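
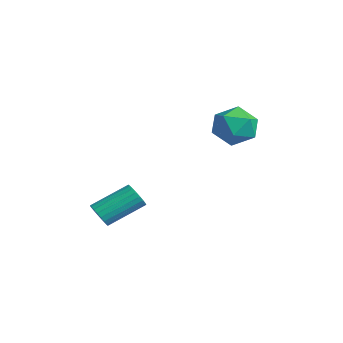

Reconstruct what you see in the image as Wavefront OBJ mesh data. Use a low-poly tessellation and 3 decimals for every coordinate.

v 2.064 4.34 3.505
v 2.891 3.507 3.967
v 1.089 2.833 2.533
v 1.916 2 2.995
v 1.092 2.564 3.766
v 1.694 3.496 4.366
v 2.286 2.844 2.134
v 2.888 3.776 2.734
v 3.028 2.582 3.119
v 2.29 2.409 4.128
v 1.69 3.931 2.372
v 0.952 3.758 3.381
v 0.485 -3.176 -2.079
v 1.14 -3.047 -2.399
v 1.289 -1.135 -1.321
v 0.635 -1.264 -1.001
v 0.945 -2.918 -2.599
v 1.094 -1.007 -1.521
v 0.67 -2.835 -2.71
v 0.819 -0.923 -1.631
v 0.363 -2.81 -2.711
v 0.512 -0.898 -1.632
v 0.077 -2.849 -2.603
v 0.227 -0.937 -1.524
v -0.138 -2.944 -2.404
v 0.012 -1.032 -1.326
v -0.245 -3.079 -2.15
v -0.096 -1.167 -1.071
v -0.226 -3.231 -1.883
v -0.077 -1.319 -0.804
v -0.084 -3.374 -1.65
v 0.065 -1.462 -0.571
v 0.156 -3.482 -1.491
v 0.306 -1.57 -0.413
v 0.454 -3.537 -1.434
v 0.603 -1.626 -0.356
v 0.756 -3.53 -1.489
v 0.906 -1.618 -0.41
v 1.012 -3.462 -1.645
v 1.162 -1.55 -0.567
v 1.177 -3.344 -1.877
v 1.326 -1.432 -0.799
v 1.222 -3.197 -2.144
v 1.372 -1.285 -1.065
f 1 12 6
f 1 6 2
f 1 2 8
f 1 8 11
f 1 11 12
f 2 6 10
f 6 12 5
f 12 11 3
f 11 8 7
f 8 2 9
f 4 10 5
f 4 5 3
f 4 3 7
f 4 7 9
f 4 9 10
f 5 10 6
f 3 5 12
f 7 3 11
f 9 7 8
f 10 9 2
f 14 13 17
f 14 17 15
f 15 17 18
f 15 18 16
f 17 13 19
f 17 19 18
f 18 19 20
f 18 20 16
f 19 13 21
f 19 21 20
f 20 21 22
f 20 22 16
f 21 13 23
f 21 23 22
f 22 23 24
f 22 24 16
f 23 13 25
f 23 25 24
f 24 25 26
f 24 26 16
f 25 13 27
f 25 27 26
f 26 27 28
f 26 28 16
f 27 13 29
f 27 29 28
f 28 29 30
f 28 30 16
f 29 13 31
f 29 31 30
f 30 31 32
f 30 32 16
f 31 13 33
f 31 33 32
f 32 33 34
f 32 34 16
f 33 13 35
f 33 35 34
f 34 35 36
f 34 36 16
f 35 13 37
f 35 37 36
f 36 37 38
f 36 38 16
f 37 13 39
f 37 39 38
f 38 39 40
f 38 40 16
f 39 13 41
f 39 41 40
f 40 41 42
f 40 42 16
f 41 13 43
f 41 43 42
f 42 43 44
f 42 44 16
f 43 13 14
f 43 14 44
f 44 14 15
f 44 15 16



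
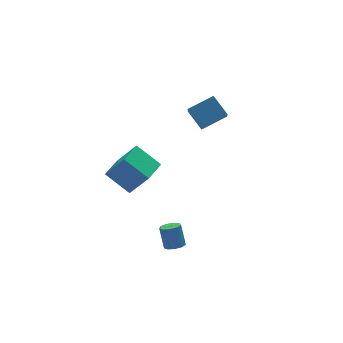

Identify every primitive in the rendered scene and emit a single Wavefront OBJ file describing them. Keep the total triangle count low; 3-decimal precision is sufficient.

v -3.575 -3.687 -4.481
v -3.046 -4.032 -4.329
v -2.976 -3.359 -3.046
v -3.505 -3.013 -3.199
v -2.928 -3.655 -4.533
v -2.858 -2.982 -3.25
v -3.112 -3.293 -4.713
v -3.043 -2.62 -3.431
v -3.514 -3.115 -4.785
v -3.444 -2.442 -3.502
v -3.943 -3.205 -4.714
v -3.874 -2.531 -3.432
v -4.201 -3.52 -4.535
v -4.131 -2.847 -3.253
v -4.165 -3.913 -4.33
v -4.096 -3.24 -3.048
v -3.853 -4.2 -4.196
v -3.784 -3.527 -2.914
v -3.411 -4.247 -4.196
v -3.342 -3.574 -2.913
v -0.516 -1.491 3.488
v 1.117 -1.675 4.147
v -0.743 -0.276 4.391
v 0.889 -0.46 5.049
v -0.009 -0.64 2.471
v 1.623 -0.824 3.129
v -0.237 0.575 3.373
v 1.396 0.391 4.032
v -5.561 1.083 -0.593
v -4.732 0.237 1.08
v -4.137 2.155 -0.756
v -3.308 1.309 0.917
v -4.672 -0.269 -1.717
v -3.843 -1.115 -0.044
v -3.248 0.803 -1.88
v -2.419 -0.043 -0.207
f 2 1 5
f 2 5 3
f 3 5 6
f 3 6 4
f 5 1 7
f 5 7 6
f 6 7 8
f 6 8 4
f 7 1 9
f 7 9 8
f 8 9 10
f 8 10 4
f 9 1 11
f 9 11 10
f 10 11 12
f 10 12 4
f 11 1 13
f 11 13 12
f 12 13 14
f 12 14 4
f 13 1 15
f 13 15 14
f 14 15 16
f 14 16 4
f 15 1 17
f 15 17 16
f 16 17 18
f 16 18 4
f 17 1 19
f 17 19 18
f 18 19 20
f 18 20 4
f 19 1 2
f 19 2 20
f 20 2 3
f 20 3 4
f 22 24 21
f 25 22 21
f 21 24 23
f 23 25 21
f 22 28 24
f 26 22 25
f 26 28 22
f 24 28 23
f 27 25 23
f 23 28 27
f 27 26 25
f 28 26 27
f 30 32 29
f 33 30 29
f 29 32 31
f 31 33 29
f 30 36 32
f 34 30 33
f 34 36 30
f 32 36 31
f 35 33 31
f 31 36 35
f 35 34 33
f 36 34 35



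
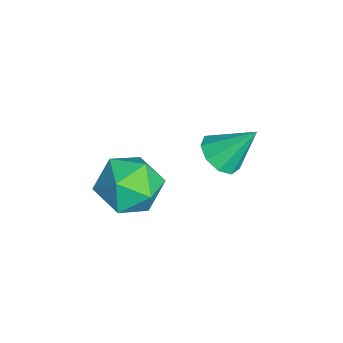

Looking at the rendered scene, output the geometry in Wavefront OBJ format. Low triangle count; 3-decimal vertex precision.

v 0.568 -0.602 -1.296
v 1.298 -0.72 -1.274
v 0.692 0.382 -0.144
v 1.194 -0.338 -1.589
v 0.797 -0.079 -1.767
v 0.293 -0.065 -1.725
v -0.083 -0.302 -1.482
v -0.154 -0.679 -1.152
v 0.112 -1.02 -0.89
v 0.592 -1.166 -0.817
v 1.06 -1.047 -0.969
v 2.466 -2.229 -0.337
v 3.054 -2.713 -1.046
v 2.146 -3.707 0.406
v 2.734 -4.191 -0.303
v 3.177 -3.566 0.401
v 3.375 -2.653 -0.058
v 1.825 -3.767 -0.582
v 2.023 -2.854 -1.041
v 2.658 -3.664 -1.198
v 3.494 -3.54 -0.59
v 1.706 -2.88 -0.05
v 2.542 -2.756 0.558
f 2 1 4
f 2 4 3
f 4 1 5
f 4 5 3
f 5 1 6
f 5 6 3
f 6 1 7
f 6 7 3
f 7 1 8
f 7 8 3
f 8 1 9
f 8 9 3
f 9 1 10
f 9 10 3
f 10 1 11
f 10 11 3
f 11 1 2
f 11 2 3
f 12 23 17
f 12 17 13
f 12 13 19
f 12 19 22
f 12 22 23
f 13 17 21
f 17 23 16
f 23 22 14
f 22 19 18
f 19 13 20
f 15 21 16
f 15 16 14
f 15 14 18
f 15 18 20
f 15 20 21
f 16 21 17
f 14 16 23
f 18 14 22
f 20 18 19
f 21 20 13



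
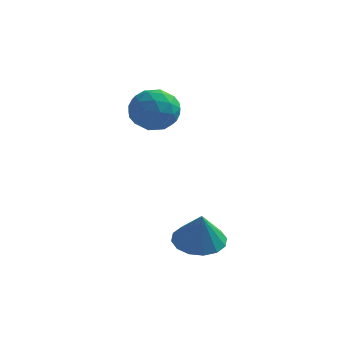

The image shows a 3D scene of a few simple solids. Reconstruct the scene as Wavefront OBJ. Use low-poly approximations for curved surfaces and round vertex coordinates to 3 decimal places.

v 0.04 -2.689 -1.647
v 0.923 -3.164 -1.99
v 0.34 -3.211 -0.153
v 1.08 -2.659 -1.846
v 0.959 -2.162 -1.648
v 0.591 -1.806 -1.449
v 0.075 -1.687 -1.304
v -0.45 -1.837 -1.251
v -0.844 -2.215 -1.303
v -1.001 -2.72 -1.448
v -0.88 -3.217 -1.646
v -0.512 -3.573 -1.844
v 0.004 -3.692 -1.989
v 0.529 -3.542 -2.043
v -3.557 2.021 4.175
v -2.528 1.941 3.7
v -4.152 0.639 3.12
v -3.123 0.559 2.645
v -3.272 0.261 3.731
v -2.905 1.115 4.383
v -3.775 1.465 2.437
v -3.408 2.319 3.089
v -2.663 1.597 2.626
v -2.353 0.853 3.426
v -4.327 1.727 3.394
v -4.017 0.983 4.194
v -2.991 2.102 4.03
v -3.689 0.478 2.79
v -3.777 0.303 3.428
v -3.173 0.255 3.149
v -3.212 1.617 4.431
v -2.607 1.57 4.152
v -3.045 0.582 4.171
v -4.073 1.01 2.668
v -3.468 0.963 2.389
v -3.507 2.325 3.671
v -2.903 2.277 3.392
v -3.635 1.998 2.649
v -2.465 1.853 3.12
v -2.815 1.041 2.5
v -3.198 1.573 2.378
v -2.982 2.075 2.761
v -2.283 1.416 3.59
v -2.632 0.603 2.97
v -2.72 0.428 3.608
v -2.504 0.93 3.991
v -2.362 1.214 2.959
v -4.048 1.977 3.85
v -4.397 1.164 3.23
v -4.176 1.65 2.829
v -3.96 2.152 3.212
v -3.865 1.539 4.32
v -4.215 0.727 3.7
v -3.698 0.505 4.059
v -3.482 1.007 4.442
v -4.318 1.366 3.861
f 2 1 4
f 2 4 3
f 4 1 5
f 4 5 3
f 5 1 6
f 5 6 3
f 6 1 7
f 6 7 3
f 7 1 8
f 7 8 3
f 8 1 9
f 8 9 3
f 9 1 10
f 9 10 3
f 10 1 11
f 10 11 3
f 11 1 12
f 11 12 3
f 12 1 13
f 12 13 3
f 13 1 14
f 13 14 3
f 14 1 2
f 14 2 3
f 15 52 31
f 52 26 55
f 31 55 20
f 52 55 31
f 15 31 27
f 31 20 32
f 27 32 16
f 31 32 27
f 15 27 36
f 27 16 37
f 36 37 22
f 27 37 36
f 15 36 48
f 36 22 51
f 48 51 25
f 36 51 48
f 15 48 52
f 48 25 56
f 52 56 26
f 48 56 52
f 16 32 43
f 32 20 46
f 43 46 24
f 32 46 43
f 20 55 33
f 55 26 54
f 33 54 19
f 55 54 33
f 26 56 53
f 56 25 49
f 53 49 17
f 56 49 53
f 25 51 50
f 51 22 38
f 50 38 21
f 51 38 50
f 22 37 42
f 37 16 39
f 42 39 23
f 37 39 42
f 18 44 30
f 44 24 45
f 30 45 19
f 44 45 30
f 18 30 28
f 30 19 29
f 28 29 17
f 30 29 28
f 18 28 35
f 28 17 34
f 35 34 21
f 28 34 35
f 18 35 40
f 35 21 41
f 40 41 23
f 35 41 40
f 18 40 44
f 40 23 47
f 44 47 24
f 40 47 44
f 19 45 33
f 45 24 46
f 33 46 20
f 45 46 33
f 17 29 53
f 29 19 54
f 53 54 26
f 29 54 53
f 21 34 50
f 34 17 49
f 50 49 25
f 34 49 50
f 23 41 42
f 41 21 38
f 42 38 22
f 41 38 42
f 24 47 43
f 47 23 39
f 43 39 16
f 47 39 43



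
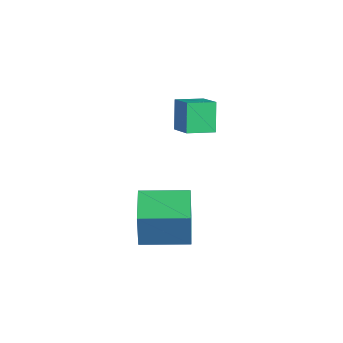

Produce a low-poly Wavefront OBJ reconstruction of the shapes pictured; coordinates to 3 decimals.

v -2.394 -0.742 -1.591
v -3.151 -0.314 -0.272
v -2.152 0.565 -1.876
v -2.909 0.993 -0.557
v -1.131 -0.813 -0.843
v -1.888 -0.385 0.476
v -0.889 0.494 -1.128
v -1.646 0.922 0.191
v 1.195 -4.296 -3.109
v 1.267 -4.375 -1.252
v 2.228 -2.388 -3.068
v 2.299 -2.467 -1.211
v 2.821 -5.173 -3.209
v 2.892 -5.252 -1.352
v 3.853 -3.265 -3.168
v 3.925 -3.344 -1.311
f 2 4 1
f 5 2 1
f 1 4 3
f 3 5 1
f 2 8 4
f 6 2 5
f 6 8 2
f 4 8 3
f 7 5 3
f 3 8 7
f 7 6 5
f 8 6 7
f 10 12 9
f 13 10 9
f 9 12 11
f 11 13 9
f 10 16 12
f 14 10 13
f 14 16 10
f 12 16 11
f 15 13 11
f 11 16 15
f 15 14 13
f 16 14 15



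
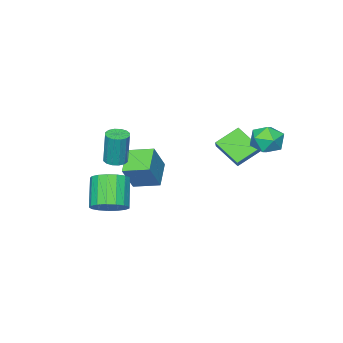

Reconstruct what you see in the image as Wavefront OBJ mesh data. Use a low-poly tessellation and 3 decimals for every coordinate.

v 0.831 -2.712 -0.913
v 1.481 -2.708 -0.933
v 1.539 -2.484 1.054
v 0.889 -2.488 1.073
v 1.39 -2.386 -0.966
v 1.449 -2.162 1.02
v 1.15 -2.151 -0.986
v 1.209 -1.927 1.001
v 0.825 -2.066 -0.986
v 0.883 -1.842 1.001
v 0.501 -2.155 -0.966
v 0.559 -1.931 1.02
v 0.265 -2.392 -0.933
v 0.323 -2.168 1.054
v 0.181 -2.716 -0.894
v 0.239 -2.492 1.093
v 0.271 -3.038 -0.86
v 0.33 -2.814 1.126
v 0.511 -3.273 -0.841
v 0.57 -3.049 1.146
v 0.837 -3.358 -0.841
v 0.895 -3.134 1.146
v 1.161 -3.269 -0.86
v 1.219 -3.045 1.126
v 1.397 -3.032 -0.894
v 1.455 -2.808 1.093
v 0.102 -2.196 -2.986
v -1.096 -3.05 -2.218
v -0.61 -0.914 -2.672
v -1.808 -1.767 -1.904
v 1.008 -2.073 -1.436
v -0.19 -2.926 -0.668
v 0.296 -0.79 -1.122
v -0.902 -1.644 -0.354
v -4.436 2.548 -0.339
v -4.326 1.121 0.65
v -3.838 3.049 0.318
v -3.728 1.622 1.307
v -3.192 2.098 -1.127
v -3.082 0.671 -0.138
v -2.594 2.599 -0.47
v -2.484 1.172 0.519
v -3.679 4.565 0.805
v -3.114 4.55 1.629
v -3.906 2.97 0.931
v -3.341 2.955 1.755
v -4.237 3.396 1.771
v -4.097 4.382 1.694
v -2.923 3.138 0.866
v -2.783 4.124 0.789
v -2.647 3.668 1.667
v -3.459 3.827 2.226
v -3.561 3.693 0.334
v -4.373 3.852 0.893
v 3.154 -0.791 -2.736
v 4.033 -1.198 -2.416
v 3.104 -2.077 -0.984
v 2.226 -1.669 -1.304
v 4.006 -0.775 -2.175
v 3.077 -1.653 -0.742
v 3.783 -0.355 -2.061
v 2.854 -1.234 -0.629
v 3.417 -0.035 -2.103
v 2.488 -0.914 -0.67
v 2.99 0.111 -2.289
v 2.061 -0.767 -0.857
v 2.601 0.052 -2.578
v 1.672 -0.827 -1.146
v 2.339 -0.201 -2.903
v 1.41 -1.08 -1.471
v 2.263 -0.589 -3.19
v 1.335 -1.468 -1.758
v 2.392 -1.023 -3.373
v 1.463 -1.902 -1.941
v 2.696 -1.404 -3.41
v 1.767 -2.283 -1.977
v 3.104 -1.644 -3.292
v 2.175 -2.523 -1.86
v 3.524 -1.689 -3.048
v 2.595 -2.568 -1.615
v 3.859 -1.528 -2.731
v 2.931 -2.407 -1.299
f 2 1 5
f 2 5 3
f 3 5 6
f 3 6 4
f 5 1 7
f 5 7 6
f 6 7 8
f 6 8 4
f 7 1 9
f 7 9 8
f 8 9 10
f 8 10 4
f 9 1 11
f 9 11 10
f 10 11 12
f 10 12 4
f 11 1 13
f 11 13 12
f 12 13 14
f 12 14 4
f 13 1 15
f 13 15 14
f 14 15 16
f 14 16 4
f 15 1 17
f 15 17 16
f 16 17 18
f 16 18 4
f 17 1 19
f 17 19 18
f 18 19 20
f 18 20 4
f 19 1 21
f 19 21 20
f 20 21 22
f 20 22 4
f 21 1 23
f 21 23 22
f 22 23 24
f 22 24 4
f 23 1 25
f 23 25 24
f 24 25 26
f 24 26 4
f 25 1 2
f 25 2 26
f 26 2 3
f 26 3 4
f 28 30 27
f 31 28 27
f 27 30 29
f 29 31 27
f 28 34 30
f 32 28 31
f 32 34 28
f 30 34 29
f 33 31 29
f 29 34 33
f 33 32 31
f 34 32 33
f 36 38 35
f 39 36 35
f 35 38 37
f 37 39 35
f 36 42 38
f 40 36 39
f 40 42 36
f 38 42 37
f 41 39 37
f 37 42 41
f 41 40 39
f 42 40 41
f 43 54 48
f 43 48 44
f 43 44 50
f 43 50 53
f 43 53 54
f 44 48 52
f 48 54 47
f 54 53 45
f 53 50 49
f 50 44 51
f 46 52 47
f 46 47 45
f 46 45 49
f 46 49 51
f 46 51 52
f 47 52 48
f 45 47 54
f 49 45 53
f 51 49 50
f 52 51 44
f 56 55 59
f 56 59 57
f 57 59 60
f 57 60 58
f 59 55 61
f 59 61 60
f 60 61 62
f 60 62 58
f 61 55 63
f 61 63 62
f 62 63 64
f 62 64 58
f 63 55 65
f 63 65 64
f 64 65 66
f 64 66 58
f 65 55 67
f 65 67 66
f 66 67 68
f 66 68 58
f 67 55 69
f 67 69 68
f 68 69 70
f 68 70 58
f 69 55 71
f 69 71 70
f 70 71 72
f 70 72 58
f 71 55 73
f 71 73 72
f 72 73 74
f 72 74 58
f 73 55 75
f 73 75 74
f 74 75 76
f 74 76 58
f 75 55 77
f 75 77 76
f 76 77 78
f 76 78 58
f 77 55 79
f 77 79 78
f 78 79 80
f 78 80 58
f 79 55 81
f 79 81 80
f 80 81 82
f 80 82 58
f 81 55 56
f 81 56 82
f 82 56 57
f 82 57 58



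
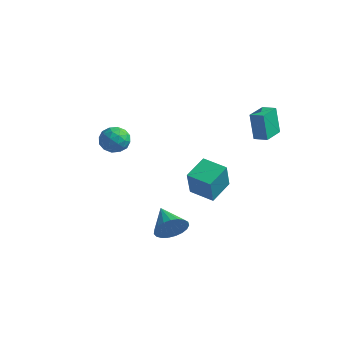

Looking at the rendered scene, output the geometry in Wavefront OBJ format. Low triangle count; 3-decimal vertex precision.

v 3.28 2.712 2.787
v 2.95 2.721 4.597
v 3 4.215 2.728
v 2.67 4.224 4.539
v 4.13 2.876 2.941
v 3.8 2.885 4.752
v 3.85 4.379 2.883
v 3.52 4.388 4.693
v 3.098 -4.115 -1.504
v 3.663 -3.709 -0.759
v 1.622 -3.325 -0.816
v 3.684 -3.409 -1.058
v 3.603 -3.231 -1.435
v 3.435 -3.206 -1.823
v 3.209 -3.338 -2.157
v 2.963 -3.605 -2.377
v 2.741 -3.959 -2.447
v 2.581 -4.341 -2.354
v 2.51 -4.683 -2.114
v 2.541 -4.927 -1.768
v 2.668 -5.031 -1.377
v 2.869 -4.976 -1.008
v 3.11 -4.772 -0.725
v 3.349 -4.455 -0.576
v 3.545 -4.079 -0.588
v -1.344 2.628 -3.277
v -0.922 1.847 -1.385
v -1.451 4.234 -2.59
v -1.029 3.453 -0.698
v 0.249 2.847 -3.542
v 0.671 2.066 -1.65
v 0.142 4.453 -2.855
v 0.564 3.672 -0.963
v -3.922 -1.916 2.148
v -3.197 -1.616 1.565
v -2.863 -2.364 3.235
v -2.138 -2.064 2.652
v -2.736 -1.41 3.064
v -3.39 -1.133 2.393
v -2.67 -2.847 2.407
v -3.324 -2.57 1.736
v -2.423 -2.192 1.725
v -2.464 -1.303 2.131
v -3.596 -2.677 2.669
v -3.637 -1.788 3.075
v -3.652 -1.727 1.761
v -2.408 -2.253 3.039
v -2.759 -1.869 3.281
v -2.333 -1.692 2.939
v -3.766 -1.443 2.248
v -3.34 -1.266 1.905
v -3.069 -1.145 2.786
v -2.72 -2.714 2.895
v -2.294 -2.537 2.552
v -3.727 -2.288 1.861
v -3.301 -2.111 1.519
v -2.991 -2.835 2.014
v -2.771 -1.889 1.513
v -2.149 -2.152 2.151
v -2.461 -2.612 2.008
v -2.846 -2.45 1.613
v -2.795 -1.366 1.751
v -2.173 -1.63 2.39
v -2.524 -1.245 2.633
v -2.909 -1.082 2.238
v -2.34 -1.705 1.845
v -3.887 -2.35 2.41
v -3.265 -2.614 3.049
v -3.151 -2.898 2.562
v -3.536 -2.735 2.167
v -3.911 -1.828 2.649
v -3.289 -2.091 3.287
v -3.214 -1.53 3.187
v -3.599 -1.368 2.792
v -3.72 -2.275 2.955
f 2 4 1
f 5 2 1
f 1 4 3
f 3 5 1
f 2 8 4
f 6 2 5
f 6 8 2
f 4 8 3
f 7 5 3
f 3 8 7
f 7 6 5
f 8 6 7
f 10 9 12
f 10 12 11
f 12 9 13
f 12 13 11
f 13 9 14
f 13 14 11
f 14 9 15
f 14 15 11
f 15 9 16
f 15 16 11
f 16 9 17
f 16 17 11
f 17 9 18
f 17 18 11
f 18 9 19
f 18 19 11
f 19 9 20
f 19 20 11
f 20 9 21
f 20 21 11
f 21 9 22
f 21 22 11
f 22 9 23
f 22 23 11
f 23 9 24
f 23 24 11
f 24 9 25
f 24 25 11
f 25 9 10
f 25 10 11
f 27 29 26
f 30 27 26
f 26 29 28
f 28 30 26
f 27 33 29
f 31 27 30
f 31 33 27
f 29 33 28
f 32 30 28
f 28 33 32
f 32 31 30
f 33 31 32
f 34 71 50
f 71 45 74
f 50 74 39
f 71 74 50
f 34 50 46
f 50 39 51
f 46 51 35
f 50 51 46
f 34 46 55
f 46 35 56
f 55 56 41
f 46 56 55
f 34 55 67
f 55 41 70
f 67 70 44
f 55 70 67
f 34 67 71
f 67 44 75
f 71 75 45
f 67 75 71
f 35 51 62
f 51 39 65
f 62 65 43
f 51 65 62
f 39 74 52
f 74 45 73
f 52 73 38
f 74 73 52
f 45 75 72
f 75 44 68
f 72 68 36
f 75 68 72
f 44 70 69
f 70 41 57
f 69 57 40
f 70 57 69
f 41 56 61
f 56 35 58
f 61 58 42
f 56 58 61
f 37 63 49
f 63 43 64
f 49 64 38
f 63 64 49
f 37 49 47
f 49 38 48
f 47 48 36
f 49 48 47
f 37 47 54
f 47 36 53
f 54 53 40
f 47 53 54
f 37 54 59
f 54 40 60
f 59 60 42
f 54 60 59
f 37 59 63
f 59 42 66
f 63 66 43
f 59 66 63
f 38 64 52
f 64 43 65
f 52 65 39
f 64 65 52
f 36 48 72
f 48 38 73
f 72 73 45
f 48 73 72
f 40 53 69
f 53 36 68
f 69 68 44
f 53 68 69
f 42 60 61
f 60 40 57
f 61 57 41
f 60 57 61
f 43 66 62
f 66 42 58
f 62 58 35
f 66 58 62



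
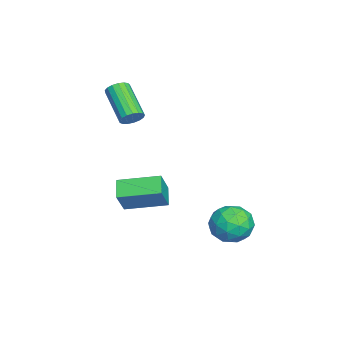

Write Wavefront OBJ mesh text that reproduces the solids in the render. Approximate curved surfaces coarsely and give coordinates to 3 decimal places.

v -0.829 -0.806 3.295
v -0.499 -0.718 3.752
v -1.842 -1.545 4.881
v -2.171 -1.634 4.425
v -0.651 -0.492 3.736
v -1.994 -1.319 4.866
v -0.844 -0.338 3.62
v -2.187 -1.165 4.749
v -1.034 -0.291 3.429
v -2.376 -1.119 4.558
v -1.176 -0.363 3.207
v -2.519 -1.19 4.337
v -1.239 -0.536 3.006
v -2.581 -1.363 4.136
v -1.208 -0.771 2.871
v -2.55 -1.598 4
v -1.09 -1.014 2.833
v -2.432 -1.841 3.963
v -0.912 -1.21 2.901
v -2.255 -2.037 4.031
v -0.715 -1.313 3.059
v -2.058 -2.14 4.189
v -0.544 -1.3 3.272
v -1.887 -2.127 4.401
v -0.439 -1.174 3.489
v -1.781 -2.001 4.619
v -0.422 -0.964 3.663
v -1.765 -1.791 4.792
v 1.397 3.826 -1.686
v 2.289 4.272 -1.898
v 2.051 3.168 -0.322
v 2.943 3.614 -0.534
v 2.142 4.181 -0.257
v 1.738 4.588 -1.1
v 2.602 2.852 -1.12
v 2.198 3.259 -1.963
v 3.034 3.67 -1.549
v 2.75 4.492 -1.015
v 1.59 2.948 -1.205
v 1.306 3.77 -0.671
v 1.785 4.107 -1.912
v 2.555 3.333 -0.308
v 2.084 3.666 -0.145
v 2.608 3.929 -0.27
v 1.461 4.293 -1.443
v 1.986 4.555 -1.568
v 1.9 4.502 -0.603
v 2.354 2.885 -0.652
v 2.879 3.147 -0.777
v 1.732 3.511 -1.95
v 2.256 3.774 -2.075
v 2.44 2.938 -1.617
v 2.747 4.016 -1.831
v 3.132 3.628 -1.029
v 2.932 3.18 -1.373
v 2.694 3.42 -1.869
v 2.58 4.499 -1.518
v 2.965 4.111 -0.716
v 2.494 4.445 -0.553
v 2.257 4.684 -1.049
v 3.018 4.145 -1.312
v 1.375 3.329 -1.504
v 1.76 2.941 -0.702
v 2.083 2.756 -1.171
v 1.846 2.995 -1.667
v 1.208 3.812 -1.191
v 1.593 3.424 -0.389
v 1.646 4.02 -0.351
v 1.408 4.26 -0.847
v 1.322 3.295 -0.908
v 2.762 -0.628 0.816
v 3.497 -0.821 1.908
v 2.718 1.178 1.165
v 3.453 0.985 2.257
v 3.587 -0.505 0.283
v 4.322 -0.698 1.375
v 3.543 1.301 0.632
v 4.278 1.108 1.724
f 2 1 5
f 2 5 3
f 3 5 6
f 3 6 4
f 5 1 7
f 5 7 6
f 6 7 8
f 6 8 4
f 7 1 9
f 7 9 8
f 8 9 10
f 8 10 4
f 9 1 11
f 9 11 10
f 10 11 12
f 10 12 4
f 11 1 13
f 11 13 12
f 12 13 14
f 12 14 4
f 13 1 15
f 13 15 14
f 14 15 16
f 14 16 4
f 15 1 17
f 15 17 16
f 16 17 18
f 16 18 4
f 17 1 19
f 17 19 18
f 18 19 20
f 18 20 4
f 19 1 21
f 19 21 20
f 20 21 22
f 20 22 4
f 21 1 23
f 21 23 22
f 22 23 24
f 22 24 4
f 23 1 25
f 23 25 24
f 24 25 26
f 24 26 4
f 25 1 27
f 25 27 26
f 26 27 28
f 26 28 4
f 27 1 2
f 27 2 28
f 28 2 3
f 28 3 4
f 29 66 45
f 66 40 69
f 45 69 34
f 66 69 45
f 29 45 41
f 45 34 46
f 41 46 30
f 45 46 41
f 29 41 50
f 41 30 51
f 50 51 36
f 41 51 50
f 29 50 62
f 50 36 65
f 62 65 39
f 50 65 62
f 29 62 66
f 62 39 70
f 66 70 40
f 62 70 66
f 30 46 57
f 46 34 60
f 57 60 38
f 46 60 57
f 34 69 47
f 69 40 68
f 47 68 33
f 69 68 47
f 40 70 67
f 70 39 63
f 67 63 31
f 70 63 67
f 39 65 64
f 65 36 52
f 64 52 35
f 65 52 64
f 36 51 56
f 51 30 53
f 56 53 37
f 51 53 56
f 32 58 44
f 58 38 59
f 44 59 33
f 58 59 44
f 32 44 42
f 44 33 43
f 42 43 31
f 44 43 42
f 32 42 49
f 42 31 48
f 49 48 35
f 42 48 49
f 32 49 54
f 49 35 55
f 54 55 37
f 49 55 54
f 32 54 58
f 54 37 61
f 58 61 38
f 54 61 58
f 33 59 47
f 59 38 60
f 47 60 34
f 59 60 47
f 31 43 67
f 43 33 68
f 67 68 40
f 43 68 67
f 35 48 64
f 48 31 63
f 64 63 39
f 48 63 64
f 37 55 56
f 55 35 52
f 56 52 36
f 55 52 56
f 38 61 57
f 61 37 53
f 57 53 30
f 61 53 57
f 72 74 71
f 75 72 71
f 71 74 73
f 73 75 71
f 72 78 74
f 76 72 75
f 76 78 72
f 74 78 73
f 77 75 73
f 73 78 77
f 77 76 75
f 78 76 77



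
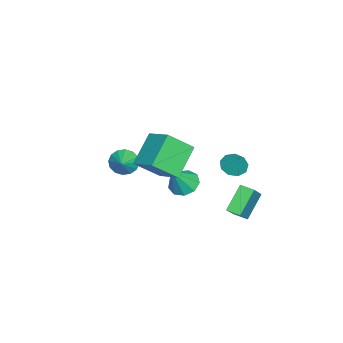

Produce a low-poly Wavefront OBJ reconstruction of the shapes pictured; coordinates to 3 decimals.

v -2.739 3.808 -3.38
v -1.338 3.719 -2.012
v -2.569 4.59 -3.504
v -1.168 4.501 -2.136
v -1.572 3.359 -4.604
v -0.171 3.27 -3.236
v -1.402 4.141 -4.728
v -0.001 4.052 -3.36
v -0.492 -0.346 -1.474
v 0.165 -1.574 -0.287
v -2.094 0.063 -0.163
v -1.437 -1.166 1.023
v 0.457 0.906 -0.703
v 1.114 -0.323 0.483
v -1.145 1.314 0.607
v -0.488 0.086 1.794
v -0.125 3.651 0.406
v 0.547 3.512 0.102
v 0.405 4.049 1.394
v 0.398 3.99 -0.011
v 0.005 4.309 0.071
v -0.449 4.32 0.31
v -0.751 4.018 0.593
v -0.76 3.544 0.789
v -0.472 3.12 0.806
v -0.021 2.944 0.635
v 0.382 3.099 0.357
v -2.31 0.458 -3.217
v -1.538 0.694 -3.616
v -1.43 0.042 -1.763
v -1.784 1.18 -3.328
v -2.275 1.328 -2.989
v -2.783 1.069 -2.756
v -3.069 0.524 -2.739
v -3 -0.051 -2.946
v -2.608 -0.389 -3.28
v -2.076 -0.33 -3.584
v -1.653 0.098 -3.717
v -3.888 -3.308 -3.372
v -3.453 -3.26 -4.1
v -2.832 -3.132 -2.728
v -3.575 -2.846 -4.013
v -3.781 -2.556 -3.754
v -4.016 -2.468 -3.393
v -4.216 -2.604 -3.026
v -4.329 -2.929 -2.752
v -4.324 -3.356 -2.644
v -4.202 -3.77 -2.731
v -3.996 -4.06 -2.99
v -3.761 -4.148 -3.351
v -3.56 -4.011 -3.718
v -3.448 -3.686 -3.992
f 2 4 1
f 5 2 1
f 1 4 3
f 3 5 1
f 2 8 4
f 6 2 5
f 6 8 2
f 4 8 3
f 7 5 3
f 3 8 7
f 7 6 5
f 8 6 7
f 10 12 9
f 13 10 9
f 9 12 11
f 11 13 9
f 10 16 12
f 14 10 13
f 14 16 10
f 12 16 11
f 15 13 11
f 11 16 15
f 15 14 13
f 16 14 15
f 18 17 20
f 18 20 19
f 20 17 21
f 20 21 19
f 21 17 22
f 21 22 19
f 22 17 23
f 22 23 19
f 23 17 24
f 23 24 19
f 24 17 25
f 24 25 19
f 25 17 26
f 25 26 19
f 26 17 27
f 26 27 19
f 27 17 18
f 27 18 19
f 29 28 31
f 29 31 30
f 31 28 32
f 31 32 30
f 32 28 33
f 32 33 30
f 33 28 34
f 33 34 30
f 34 28 35
f 34 35 30
f 35 28 36
f 35 36 30
f 36 28 37
f 36 37 30
f 37 28 38
f 37 38 30
f 38 28 29
f 38 29 30
f 40 39 42
f 40 42 41
f 42 39 43
f 42 43 41
f 43 39 44
f 43 44 41
f 44 39 45
f 44 45 41
f 45 39 46
f 45 46 41
f 46 39 47
f 46 47 41
f 47 39 48
f 47 48 41
f 48 39 49
f 48 49 41
f 49 39 50
f 49 50 41
f 50 39 51
f 50 51 41
f 51 39 52
f 51 52 41
f 52 39 40
f 52 40 41



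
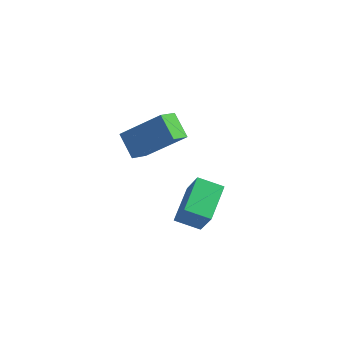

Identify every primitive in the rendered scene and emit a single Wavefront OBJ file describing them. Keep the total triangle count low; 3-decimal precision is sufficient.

v -0.68 -0.972 -2.291
v -1.617 -1.361 -1.892
v -1.018 0.514 -1.634
v -1.954 0.125 -1.235
v 0.014 -1.365 -1.045
v -0.922 -1.754 -0.646
v -0.323 0.121 -0.388
v -1.26 -0.268 0.011
v -2.84 -2.265 1.838
v -3.655 -1.84 2.563
v -2.767 -1.44 1.438
v -3.582 -1.016 2.162
v -1.378 -1.744 3.178
v -2.193 -1.32 3.902
v -1.305 -0.92 2.777
v -2.12 -0.495 3.502
f 2 4 1
f 5 2 1
f 1 4 3
f 3 5 1
f 2 8 4
f 6 2 5
f 6 8 2
f 4 8 3
f 7 5 3
f 3 8 7
f 7 6 5
f 8 6 7
f 10 12 9
f 13 10 9
f 9 12 11
f 11 13 9
f 10 16 12
f 14 10 13
f 14 16 10
f 12 16 11
f 15 13 11
f 11 16 15
f 15 14 13
f 16 14 15



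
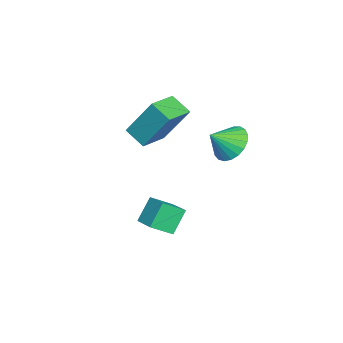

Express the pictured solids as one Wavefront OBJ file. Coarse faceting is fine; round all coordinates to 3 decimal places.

v -1.071 1.284 0.067
v -0.643 0.973 -0.636
v -0.389 0.716 0.733
v -0.458 1.281 -0.564
v -0.379 1.589 -0.383
v -0.42 1.844 -0.124
v -0.573 2.002 0.168
v -0.813 2.036 0.443
v -1.097 1.94 0.652
v -1.377 1.731 0.761
v -1.604 1.444 0.749
v -1.739 1.129 0.619
v -1.758 0.842 0.394
v -1.659 0.63 0.113
v -1.458 0.532 -0.177
v -1.19 0.563 -0.425
v -0.902 0.72 -0.587
v 0.701 -0.792 -3.983
v 1.197 -1.498 -3.497
v 0.071 -0.558 -3.001
v 0.568 -1.263 -2.515
v 1.632 0.123 -3.605
v 2.129 -0.582 -3.119
v 1.003 0.358 -2.623
v 1.499 -0.348 -2.137
v -3.941 -2.653 -1.779
v -4.189 -3.505 -1.181
v -3.759 -1.457 -0.002
v -4.008 -2.309 0.597
v -2.652 -2.971 -1.697
v -2.901 -3.823 -1.098
v -2.471 -1.775 0.081
v -2.719 -2.627 0.679
f 2 1 4
f 2 4 3
f 4 1 5
f 4 5 3
f 5 1 6
f 5 6 3
f 6 1 7
f 6 7 3
f 7 1 8
f 7 8 3
f 8 1 9
f 8 9 3
f 9 1 10
f 9 10 3
f 10 1 11
f 10 11 3
f 11 1 12
f 11 12 3
f 12 1 13
f 12 13 3
f 13 1 14
f 13 14 3
f 14 1 15
f 14 15 3
f 15 1 16
f 15 16 3
f 16 1 17
f 16 17 3
f 17 1 2
f 17 2 3
f 19 21 18
f 22 19 18
f 18 21 20
f 20 22 18
f 19 25 21
f 23 19 22
f 23 25 19
f 21 25 20
f 24 22 20
f 20 25 24
f 24 23 22
f 25 23 24
f 27 29 26
f 30 27 26
f 26 29 28
f 28 30 26
f 27 33 29
f 31 27 30
f 31 33 27
f 29 33 28
f 32 30 28
f 28 33 32
f 32 31 30
f 33 31 32



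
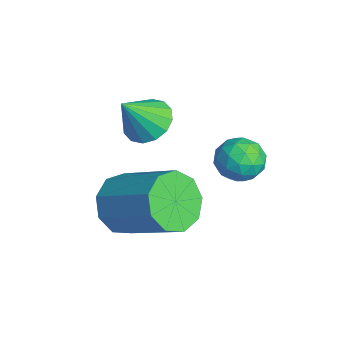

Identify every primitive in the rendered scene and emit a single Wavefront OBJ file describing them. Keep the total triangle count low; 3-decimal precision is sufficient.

v -2.003 -4.143 -3.547
v -1.237 -4.635 -4.03
v 0.228 -3.488 -2.875
v -0.537 -2.997 -2.393
v -1.412 -4.053 -4.387
v 0.053 -2.906 -3.232
v -1.863 -3.513 -4.35
v -0.398 -2.366 -3.195
v -2.38 -3.268 -3.938
v -0.915 -2.121 -2.783
v -2.72 -3.433 -3.343
v -1.254 -2.286 -2.188
v -2.724 -3.93 -2.844
v -1.259 -2.783 -1.689
v -2.391 -4.527 -2.674
v -0.926 -3.38 -1.519
v -1.876 -4.945 -2.913
v -0.411 -3.798 -1.758
v -1.42 -4.987 -3.448
v 0.045 -3.84 -2.293
v -3.128 -3.123 -0.993
v -2.471 -3.431 -1.377
v -2.812 -3.957 0.213
v -2.329 -3.085 -1.176
v -2.401 -2.75 -0.925
v -2.667 -2.515 -0.693
v -3.057 -2.443 -0.542
v -3.466 -2.553 -0.511
v -3.784 -2.816 -0.61
v -3.926 -3.161 -0.811
v -3.854 -3.497 -1.061
v -3.588 -3.732 -1.293
v -3.198 -3.804 -1.445
v -2.789 -3.694 -1.476
v -1.351 -0.293 -1.352
v -0.582 -0.468 -1.38
v -1.638 -1.512 -1.6
v -0.869 -1.687 -1.628
v -1.204 -1.493 -0.941
v -1.027 -0.74 -0.788
v -1.193 -1.24 -2.192
v -1.016 -0.487 -2.039
v -0.485 -1.054 -1.899
v -0.492 -1.21 -1.126
v -1.728 -0.77 -1.854
v -1.735 -0.926 -1.081
v -0.941 -0.274 -1.344
v -1.279 -1.706 -1.636
v -1.475 -1.592 -1.232
v -1.024 -1.695 -1.249
v -1.203 -0.433 -0.996
v -0.751 -0.536 -1.013
v -1.117 -1.138 -0.755
v -1.469 -1.444 -1.967
v -1.017 -1.547 -1.984
v -1.196 -0.285 -1.731
v -0.745 -0.388 -1.748
v -1.103 -0.842 -2.225
v -0.432 -0.721 -1.666
v -0.601 -1.437 -1.812
v -0.791 -1.175 -2.143
v -0.687 -0.732 -2.053
v -0.437 -0.812 -1.212
v -0.605 -1.529 -1.358
v -0.802 -1.415 -0.954
v -0.698 -0.972 -0.864
v -0.379 -1.156 -1.517
v -1.615 -0.451 -1.622
v -1.783 -1.168 -1.768
v -1.522 -1.008 -2.116
v -1.418 -0.565 -2.026
v -1.619 -0.543 -1.168
v -1.788 -1.259 -1.314
v -1.533 -1.248 -0.927
v -1.429 -0.805 -0.837
v -1.841 -0.824 -1.463
f 2 1 5
f 2 5 3
f 3 5 6
f 3 6 4
f 5 1 7
f 5 7 6
f 6 7 8
f 6 8 4
f 7 1 9
f 7 9 8
f 8 9 10
f 8 10 4
f 9 1 11
f 9 11 10
f 10 11 12
f 10 12 4
f 11 1 13
f 11 13 12
f 12 13 14
f 12 14 4
f 13 1 15
f 13 15 14
f 14 15 16
f 14 16 4
f 15 1 17
f 15 17 16
f 16 17 18
f 16 18 4
f 17 1 19
f 17 19 18
f 18 19 20
f 18 20 4
f 19 1 2
f 19 2 20
f 20 2 3
f 20 3 4
f 22 21 24
f 22 24 23
f 24 21 25
f 24 25 23
f 25 21 26
f 25 26 23
f 26 21 27
f 26 27 23
f 27 21 28
f 27 28 23
f 28 21 29
f 28 29 23
f 29 21 30
f 29 30 23
f 30 21 31
f 30 31 23
f 31 21 32
f 31 32 23
f 32 21 33
f 32 33 23
f 33 21 34
f 33 34 23
f 34 21 22
f 34 22 23
f 35 72 51
f 72 46 75
f 51 75 40
f 72 75 51
f 35 51 47
f 51 40 52
f 47 52 36
f 51 52 47
f 35 47 56
f 47 36 57
f 56 57 42
f 47 57 56
f 35 56 68
f 56 42 71
f 68 71 45
f 56 71 68
f 35 68 72
f 68 45 76
f 72 76 46
f 68 76 72
f 36 52 63
f 52 40 66
f 63 66 44
f 52 66 63
f 40 75 53
f 75 46 74
f 53 74 39
f 75 74 53
f 46 76 73
f 76 45 69
f 73 69 37
f 76 69 73
f 45 71 70
f 71 42 58
f 70 58 41
f 71 58 70
f 42 57 62
f 57 36 59
f 62 59 43
f 57 59 62
f 38 64 50
f 64 44 65
f 50 65 39
f 64 65 50
f 38 50 48
f 50 39 49
f 48 49 37
f 50 49 48
f 38 48 55
f 48 37 54
f 55 54 41
f 48 54 55
f 38 55 60
f 55 41 61
f 60 61 43
f 55 61 60
f 38 60 64
f 60 43 67
f 64 67 44
f 60 67 64
f 39 65 53
f 65 44 66
f 53 66 40
f 65 66 53
f 37 49 73
f 49 39 74
f 73 74 46
f 49 74 73
f 41 54 70
f 54 37 69
f 70 69 45
f 54 69 70
f 43 61 62
f 61 41 58
f 62 58 42
f 61 58 62
f 44 67 63
f 67 43 59
f 63 59 36
f 67 59 63



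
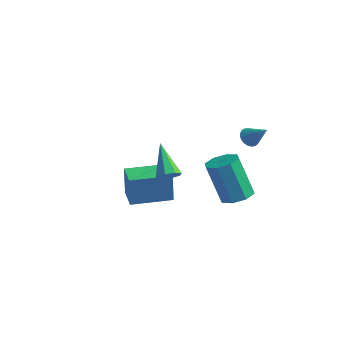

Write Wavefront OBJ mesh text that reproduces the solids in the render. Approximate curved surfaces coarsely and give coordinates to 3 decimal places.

v 3.067 1.532 -0.136
v 3.419 1.483 -0.516
v 3.973 1.568 0.696
v 3.4 1.685 -0.505
v 3.332 1.863 -0.438
v 3.222 1.991 -0.324
v 3.09 2.05 -0.182
v 2.953 2.029 -0.033
v 2.835 1.933 0.1
v 2.751 1.776 0.198
v 2.716 1.581 0.244
v 2.734 1.38 0.233
v 2.803 1.201 0.166
v 2.912 1.073 0.052
v 3.045 1.015 -0.09
v 3.181 1.035 -0.239
v 3.3 1.132 -0.372
v 3.383 1.289 -0.469
v 2.383 1.628 -4.336
v 3.082 1.96 -4.037
v 2.277 1.824 -2.005
v 1.577 1.492 -2.304
v 2.647 2.399 -4.18
v 1.841 2.264 -2.148
v 2.056 2.387 -4.415
v 1.251 2.251 -2.383
v 1.657 1.93 -4.603
v 0.852 1.794 -2.571
v 1.683 1.296 -4.635
v 0.878 1.16 -2.603
v 2.119 0.856 -4.492
v 1.313 0.721 -2.46
v 2.709 0.869 -4.257
v 1.904 0.733 -2.225
v 3.108 1.326 -4.069
v 2.303 1.19 -2.037
v -0.544 -2.269 -4.135
v -0.589 -2.271 -2.576
v -1.495 -1.522 -4.162
v -1.54 -1.524 -2.602
v 0.66 -0.736 -4.098
v 0.615 -0.738 -2.538
v -0.291 0.011 -4.124
v -0.336 0.009 -2.565
v 3.436 -4.346 0.603
v 3.854 -4.018 0.78
v 2.364 -3.614 1.777
v 3.628 -3.839 0.463
v 3.29 -3.957 0.227
v 3.037 -4.303 0.212
v 3.018 -4.674 0.426
v 3.243 -4.853 0.743
v 3.582 -4.735 0.978
v 3.835 -4.389 0.994
f 2 1 4
f 2 4 3
f 4 1 5
f 4 5 3
f 5 1 6
f 5 6 3
f 6 1 7
f 6 7 3
f 7 1 8
f 7 8 3
f 8 1 9
f 8 9 3
f 9 1 10
f 9 10 3
f 10 1 11
f 10 11 3
f 11 1 12
f 11 12 3
f 12 1 13
f 12 13 3
f 13 1 14
f 13 14 3
f 14 1 15
f 14 15 3
f 15 1 16
f 15 16 3
f 16 1 17
f 16 17 3
f 17 1 18
f 17 18 3
f 18 1 2
f 18 2 3
f 20 19 23
f 20 23 21
f 21 23 24
f 21 24 22
f 23 19 25
f 23 25 24
f 24 25 26
f 24 26 22
f 25 19 27
f 25 27 26
f 26 27 28
f 26 28 22
f 27 19 29
f 27 29 28
f 28 29 30
f 28 30 22
f 29 19 31
f 29 31 30
f 30 31 32
f 30 32 22
f 31 19 33
f 31 33 32
f 32 33 34
f 32 34 22
f 33 19 35
f 33 35 34
f 34 35 36
f 34 36 22
f 35 19 20
f 35 20 36
f 36 20 21
f 36 21 22
f 38 40 37
f 41 38 37
f 37 40 39
f 39 41 37
f 38 44 40
f 42 38 41
f 42 44 38
f 40 44 39
f 43 41 39
f 39 44 43
f 43 42 41
f 44 42 43
f 46 45 48
f 46 48 47
f 48 45 49
f 48 49 47
f 49 45 50
f 49 50 47
f 50 45 51
f 50 51 47
f 51 45 52
f 51 52 47
f 52 45 53
f 52 53 47
f 53 45 54
f 53 54 47
f 54 45 46
f 54 46 47



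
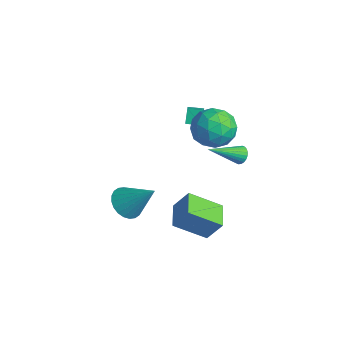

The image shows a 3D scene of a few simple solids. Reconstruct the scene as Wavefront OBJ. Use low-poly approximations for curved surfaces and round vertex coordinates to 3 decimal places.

v 1.065 2.767 0.574
v 1.534 2.881 0.817
v 0.955 1.033 1.606
v 1.396 2.969 0.95
v 1.208 3.026 1.026
v 0.999 3.044 1.033
v 0.799 3.019 0.971
v 0.64 2.956 0.848
v 0.545 2.865 0.683
v 0.53 2.758 0.502
v 0.596 2.653 0.332
v 0.734 2.565 0.199
v 0.922 2.507 0.123
v 1.131 2.49 0.116
v 1.331 2.514 0.178
v 1.49 2.577 0.301
v 1.585 2.669 0.466
v 1.6 2.776 0.647
v -0.992 3.71 0.893
v -0.231 2.965 1.531
v -2.209 2.155 0.529
v -1.448 1.41 1.167
v -2.105 2.281 1.759
v -1.353 3.242 1.984
v -1.087 1.878 0.076
v -0.335 2.839 0.301
v -0.29 1.833 1.026
v -0.919 2.082 2.066
v -1.521 3.038 -0.006
v -2.15 3.287 1.034
v -0.505 3.474 1.244
v -1.935 1.646 0.816
v -2.321 2.158 1.164
v -1.874 1.72 1.539
v -1.164 3.636 1.51
v -0.717 3.199 1.885
v -1.818 2.797 2.019
v -1.723 1.921 0.175
v -1.276 1.484 0.55
v -0.566 3.4 0.521
v -0.119 2.962 0.896
v -0.622 2.323 0.041
v -0.092 2.371 1.322
v -0.808 1.457 1.108
v -0.596 1.732 0.467
v -0.153 2.297 0.599
v -0.462 2.517 1.933
v -1.178 1.603 1.72
v -1.563 2.115 2.068
v -1.121 2.68 2.2
v -0.497 1.852 1.637
v -1.262 3.517 0.34
v -1.978 2.603 0.127
v -1.319 2.44 -0.14
v -0.877 3.005 -0.008
v -1.632 3.663 0.952
v -2.348 2.749 0.738
v -2.287 2.823 1.461
v -1.844 3.388 1.593
v -1.943 3.268 0.423
v 1.92 0.497 -2.66
v 1.251 -0.986 -1.603
v 2.404 1.07 -1.55
v 1.735 -0.413 -0.492
v 3.185 -0.207 -2.848
v 2.516 -1.69 -1.79
v 3.669 0.366 -1.737
v 3 -1.117 -0.68
v -4.016 2.515 -0.526
v -4.417 2.847 0.245
v -3.571 3.212 -0.595
v -3.972 3.545 0.175
v -3.268 2.095 0.045
v -3.669 2.428 0.815
v -2.823 2.793 -0.025
v -3.224 3.125 0.746
v -0.079 -2.791 -1.686
v 0.455 -2.388 -2.36
v 1.099 -1.889 -0.214
v 0.195 -2.129 -2.31
v -0.107 -1.971 -2.165
v -0.405 -1.937 -1.947
v -0.654 -2.034 -1.69
v -0.814 -2.246 -1.431
v -0.863 -2.541 -1.212
v -0.793 -2.873 -1.065
v -0.613 -3.194 -1.012
v -0.353 -3.452 -1.062
v -0.051 -3.61 -1.207
v 0.247 -3.644 -1.425
v 0.496 -3.547 -1.683
v 0.656 -3.335 -1.941
v 0.705 -3.041 -2.161
v 0.635 -2.708 -2.308
f 2 1 4
f 2 4 3
f 4 1 5
f 4 5 3
f 5 1 6
f 5 6 3
f 6 1 7
f 6 7 3
f 7 1 8
f 7 8 3
f 8 1 9
f 8 9 3
f 9 1 10
f 9 10 3
f 10 1 11
f 10 11 3
f 11 1 12
f 11 12 3
f 12 1 13
f 12 13 3
f 13 1 14
f 13 14 3
f 14 1 15
f 14 15 3
f 15 1 16
f 15 16 3
f 16 1 17
f 16 17 3
f 17 1 18
f 17 18 3
f 18 1 2
f 18 2 3
f 19 56 35
f 56 30 59
f 35 59 24
f 56 59 35
f 19 35 31
f 35 24 36
f 31 36 20
f 35 36 31
f 19 31 40
f 31 20 41
f 40 41 26
f 31 41 40
f 19 40 52
f 40 26 55
f 52 55 29
f 40 55 52
f 19 52 56
f 52 29 60
f 56 60 30
f 52 60 56
f 20 36 47
f 36 24 50
f 47 50 28
f 36 50 47
f 24 59 37
f 59 30 58
f 37 58 23
f 59 58 37
f 30 60 57
f 60 29 53
f 57 53 21
f 60 53 57
f 29 55 54
f 55 26 42
f 54 42 25
f 55 42 54
f 26 41 46
f 41 20 43
f 46 43 27
f 41 43 46
f 22 48 34
f 48 28 49
f 34 49 23
f 48 49 34
f 22 34 32
f 34 23 33
f 32 33 21
f 34 33 32
f 22 32 39
f 32 21 38
f 39 38 25
f 32 38 39
f 22 39 44
f 39 25 45
f 44 45 27
f 39 45 44
f 22 44 48
f 44 27 51
f 48 51 28
f 44 51 48
f 23 49 37
f 49 28 50
f 37 50 24
f 49 50 37
f 21 33 57
f 33 23 58
f 57 58 30
f 33 58 57
f 25 38 54
f 38 21 53
f 54 53 29
f 38 53 54
f 27 45 46
f 45 25 42
f 46 42 26
f 45 42 46
f 28 51 47
f 51 27 43
f 47 43 20
f 51 43 47
f 62 64 61
f 65 62 61
f 61 64 63
f 63 65 61
f 62 68 64
f 66 62 65
f 66 68 62
f 64 68 63
f 67 65 63
f 63 68 67
f 67 66 65
f 68 66 67
f 70 72 69
f 73 70 69
f 69 72 71
f 71 73 69
f 70 76 72
f 74 70 73
f 74 76 70
f 72 76 71
f 75 73 71
f 71 76 75
f 75 74 73
f 76 74 75
f 78 77 80
f 78 80 79
f 80 77 81
f 80 81 79
f 81 77 82
f 81 82 79
f 82 77 83
f 82 83 79
f 83 77 84
f 83 84 79
f 84 77 85
f 84 85 79
f 85 77 86
f 85 86 79
f 86 77 87
f 86 87 79
f 87 77 88
f 87 88 79
f 88 77 89
f 88 89 79
f 89 77 90
f 89 90 79
f 90 77 91
f 90 91 79
f 91 77 92
f 91 92 79
f 92 77 93
f 92 93 79
f 93 77 94
f 93 94 79
f 94 77 78
f 94 78 79



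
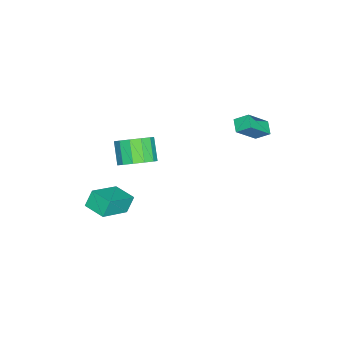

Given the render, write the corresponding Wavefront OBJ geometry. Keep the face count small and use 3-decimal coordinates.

v -2.871 2.189 2.625
v -2.976 2.968 3.176
v -3.922 2.993 1.289
v -4.027 3.772 1.841
v -2.173 2.528 2.279
v -2.278 3.307 2.831
v -3.224 3.332 0.944
v -3.329 4.111 1.495
v -0.459 -4.103 -4.433
v -0.955 -3.848 -3.485
v 0.096 -2.873 -4.474
v -0.4 -2.618 -3.526
v 1.26 -4.842 -3.334
v 0.764 -4.587 -2.386
v 1.815 -3.612 -3.375
v 1.319 -3.357 -2.427
v 1.535 -1.711 1.808
v 2.036 -1.135 2.544
v 1.105 -1.633 3.567
v 0.605 -2.209 2.832
v 1.605 -0.786 2.322
v 0.674 -1.284 3.345
v 1.152 -0.731 1.936
v 0.221 -1.229 2.959
v 0.82 -0.987 1.51
v -0.11 -1.485 2.533
v 0.716 -1.473 1.179
v -0.214 -1.971 2.202
v 0.872 -2.035 1.048
v -0.059 -2.533 2.071
v 1.239 -2.493 1.158
v 0.308 -2.991 2.181
v 1.699 -2.704 1.474
v 0.769 -3.202 2.498
v 2.108 -2.599 1.897
v 1.177 -3.097 2.92
v 2.335 -2.212 2.292
v 1.404 -2.71 3.315
v 2.308 -1.666 2.533
v 1.377 -2.164 3.556
f 2 4 1
f 5 2 1
f 1 4 3
f 3 5 1
f 2 8 4
f 6 2 5
f 6 8 2
f 4 8 3
f 7 5 3
f 3 8 7
f 7 6 5
f 8 6 7
f 10 12 9
f 13 10 9
f 9 12 11
f 11 13 9
f 10 16 12
f 14 10 13
f 14 16 10
f 12 16 11
f 15 13 11
f 11 16 15
f 15 14 13
f 16 14 15
f 18 17 21
f 18 21 19
f 19 21 22
f 19 22 20
f 21 17 23
f 21 23 22
f 22 23 24
f 22 24 20
f 23 17 25
f 23 25 24
f 24 25 26
f 24 26 20
f 25 17 27
f 25 27 26
f 26 27 28
f 26 28 20
f 27 17 29
f 27 29 28
f 28 29 30
f 28 30 20
f 29 17 31
f 29 31 30
f 30 31 32
f 30 32 20
f 31 17 33
f 31 33 32
f 32 33 34
f 32 34 20
f 33 17 35
f 33 35 34
f 34 35 36
f 34 36 20
f 35 17 37
f 35 37 36
f 36 37 38
f 36 38 20
f 37 17 39
f 37 39 38
f 38 39 40
f 38 40 20
f 39 17 18
f 39 18 40
f 40 18 19
f 40 19 20



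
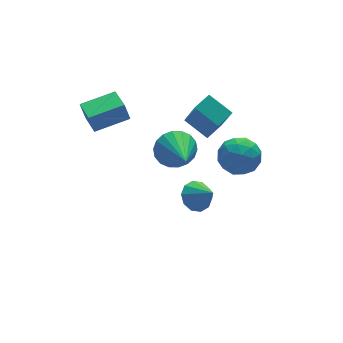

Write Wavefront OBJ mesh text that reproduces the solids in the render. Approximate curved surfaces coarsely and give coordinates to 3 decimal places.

v 1.286 -1.704 2.603
v 2.007 -1.154 2.237
v 2.353 -2.706 3.203
v 3.074 -2.156 2.837
v 2.529 -1.819 3.575
v 1.869 -1.199 3.204
v 2.491 -2.661 2.236
v 1.831 -2.041 1.865
v 2.752 -1.746 2.01
v 2.775 -1.225 2.837
v 1.585 -2.635 2.603
v 1.608 -2.114 3.43
v 1.552 -1.341 2.368
v 2.808 -2.519 3.072
v 2.487 -2.32 3.506
v 2.911 -1.997 3.291
v 1.472 -1.368 2.936
v 1.896 -1.045 2.721
v 2.203 -1.435 3.507
v 2.464 -2.815 2.719
v 2.888 -2.492 2.504
v 1.449 -1.863 2.149
v 1.873 -1.54 1.934
v 2.157 -2.425 1.933
v 2.414 -1.366 2.019
v 3.042 -1.955 2.371
v 2.699 -2.251 2.018
v 2.311 -1.887 1.8
v 2.428 -1.06 2.505
v 3.056 -1.649 2.858
v 2.735 -1.45 3.291
v 2.347 -1.086 3.074
v 2.866 -1.407 2.372
v 1.304 -2.211 2.582
v 1.932 -2.8 2.935
v 2.013 -2.774 2.366
v 1.625 -2.41 2.149
v 1.318 -1.905 3.069
v 1.946 -2.494 3.421
v 2.049 -1.973 3.64
v 1.661 -1.609 3.422
v 1.494 -2.453 3.068
v 0.509 0.599 1.668
v 1.279 0.715 2.212
v 0.051 -1.259 2.712
v 0.978 0.913 2.433
v 0.584 1.049 2.502
v 0.175 1.096 2.405
v -0.168 1.044 2.163
v -0.377 0.905 1.823
v -0.41 0.705 1.452
v -0.261 0.483 1.124
v 0.041 0.285 0.904
v 0.435 0.149 0.835
v 0.844 0.102 0.931
v 1.187 0.154 1.173
v 1.395 0.293 1.513
v 1.428 0.494 1.884
v 1.732 0.952 -2.667
v 2.1 0.507 -3.221
v 2.068 0.068 -1.733
v 2.43 0.826 -3.037
v 2.493 1.194 -2.713
v 2.266 1.469 -2.371
v 1.834 1.547 -2.142
v 1.364 1.397 -2.114
v 1.034 1.078 -2.297
v 0.971 0.711 -2.622
v 1.198 0.436 -2.964
v 1.63 0.358 -3.193
v -2.227 2.761 2.212
v -2.383 2.973 3.052
v -2.024 4.113 1.909
v -2.179 4.325 2.749
v -0.621 2.595 2.551
v -0.776 2.807 3.391
v -0.417 3.947 2.248
v -0.573 4.159 3.088
v 2.749 1.937 0.232
v 2.684 0.871 2.086
v 2.178 3.006 0.826
v 2.113 1.94 2.681
v 3.627 2.28 0.459
v 3.562 1.214 2.314
v 3.056 3.349 1.054
v 2.991 2.283 2.908
f 1 38 17
f 38 12 41
f 17 41 6
f 38 41 17
f 1 17 13
f 17 6 18
f 13 18 2
f 17 18 13
f 1 13 22
f 13 2 23
f 22 23 8
f 13 23 22
f 1 22 34
f 22 8 37
f 34 37 11
f 22 37 34
f 1 34 38
f 34 11 42
f 38 42 12
f 34 42 38
f 2 18 29
f 18 6 32
f 29 32 10
f 18 32 29
f 6 41 19
f 41 12 40
f 19 40 5
f 41 40 19
f 12 42 39
f 42 11 35
f 39 35 3
f 42 35 39
f 11 37 36
f 37 8 24
f 36 24 7
f 37 24 36
f 8 23 28
f 23 2 25
f 28 25 9
f 23 25 28
f 4 30 16
f 30 10 31
f 16 31 5
f 30 31 16
f 4 16 14
f 16 5 15
f 14 15 3
f 16 15 14
f 4 14 21
f 14 3 20
f 21 20 7
f 14 20 21
f 4 21 26
f 21 7 27
f 26 27 9
f 21 27 26
f 4 26 30
f 26 9 33
f 30 33 10
f 26 33 30
f 5 31 19
f 31 10 32
f 19 32 6
f 31 32 19
f 3 15 39
f 15 5 40
f 39 40 12
f 15 40 39
f 7 20 36
f 20 3 35
f 36 35 11
f 20 35 36
f 9 27 28
f 27 7 24
f 28 24 8
f 27 24 28
f 10 33 29
f 33 9 25
f 29 25 2
f 33 25 29
f 44 43 46
f 44 46 45
f 46 43 47
f 46 47 45
f 47 43 48
f 47 48 45
f 48 43 49
f 48 49 45
f 49 43 50
f 49 50 45
f 50 43 51
f 50 51 45
f 51 43 52
f 51 52 45
f 52 43 53
f 52 53 45
f 53 43 54
f 53 54 45
f 54 43 55
f 54 55 45
f 55 43 56
f 55 56 45
f 56 43 57
f 56 57 45
f 57 43 58
f 57 58 45
f 58 43 44
f 58 44 45
f 60 59 62
f 60 62 61
f 62 59 63
f 62 63 61
f 63 59 64
f 63 64 61
f 64 59 65
f 64 65 61
f 65 59 66
f 65 66 61
f 66 59 67
f 66 67 61
f 67 59 68
f 67 68 61
f 68 59 69
f 68 69 61
f 69 59 70
f 69 70 61
f 70 59 60
f 70 60 61
f 72 74 71
f 75 72 71
f 71 74 73
f 73 75 71
f 72 78 74
f 76 72 75
f 76 78 72
f 74 78 73
f 77 75 73
f 73 78 77
f 77 76 75
f 78 76 77
f 80 82 79
f 83 80 79
f 79 82 81
f 81 83 79
f 80 86 82
f 84 80 83
f 84 86 80
f 82 86 81
f 85 83 81
f 81 86 85
f 85 84 83
f 86 84 85



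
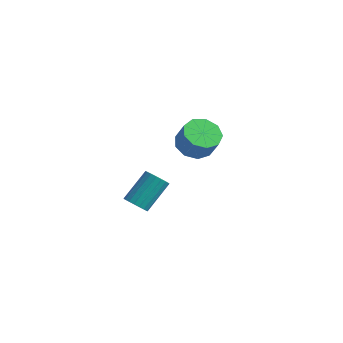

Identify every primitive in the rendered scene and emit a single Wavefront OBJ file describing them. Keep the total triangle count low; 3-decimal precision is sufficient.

v -1.338 -4.009 -3.539
v -0.767 -3.764 -3.904
v -0.552 -2.267 -2.565
v -1.122 -2.511 -2.201
v -1.011 -3.608 -4.04
v -0.796 -2.111 -2.701
v -1.319 -3.53 -4.077
v -1.104 -2.033 -2.738
v -1.632 -3.547 -4.008
v -1.417 -2.05 -2.669
v -1.886 -3.656 -3.845
v -1.671 -2.159 -2.507
v -2.031 -3.835 -3.623
v -1.816 -2.337 -2.284
v -2.039 -4.047 -3.383
v -1.824 -2.55 -2.044
v -1.908 -4.253 -3.175
v -1.693 -2.756 -1.836
v -1.664 -4.409 -3.039
v -1.449 -2.912 -1.7
v -1.356 -4.487 -3.002
v -1.141 -2.99 -1.663
v -1.043 -4.47 -3.071
v -0.828 -2.973 -1.732
v -0.789 -4.361 -3.233
v -0.574 -2.864 -1.895
v -0.644 -4.183 -3.456
v -0.429 -2.685 -2.117
v -0.636 -3.97 -3.696
v -0.421 -2.473 -2.357
v 2.236 -3.89 2.48
v 2.9 -3.196 2.201
v 3.547 -3.356 3.34
v 2.884 -4.05 3.62
v 2.381 -2.902 2.537
v 3.029 -3.062 3.676
v 1.795 -3.07 2.847
v 2.442 -3.231 3.986
v 1.415 -3.622 2.985
v 2.063 -3.783 4.124
v 1.42 -4.299 2.887
v 2.067 -4.46 4.026
v 1.806 -4.785 2.599
v 2.453 -4.945 3.738
v 2.394 -4.851 2.255
v 3.041 -5.012 3.394
v 2.908 -4.468 2.017
v 3.555 -4.628 3.156
v 3.108 -3.814 1.996
v 3.755 -3.975 3.135
f 2 1 5
f 2 5 3
f 3 5 6
f 3 6 4
f 5 1 7
f 5 7 6
f 6 7 8
f 6 8 4
f 7 1 9
f 7 9 8
f 8 9 10
f 8 10 4
f 9 1 11
f 9 11 10
f 10 11 12
f 10 12 4
f 11 1 13
f 11 13 12
f 12 13 14
f 12 14 4
f 13 1 15
f 13 15 14
f 14 15 16
f 14 16 4
f 15 1 17
f 15 17 16
f 16 17 18
f 16 18 4
f 17 1 19
f 17 19 18
f 18 19 20
f 18 20 4
f 19 1 21
f 19 21 20
f 20 21 22
f 20 22 4
f 21 1 23
f 21 23 22
f 22 23 24
f 22 24 4
f 23 1 25
f 23 25 24
f 24 25 26
f 24 26 4
f 25 1 27
f 25 27 26
f 26 27 28
f 26 28 4
f 27 1 29
f 27 29 28
f 28 29 30
f 28 30 4
f 29 1 2
f 29 2 30
f 30 2 3
f 30 3 4
f 32 31 35
f 32 35 33
f 33 35 36
f 33 36 34
f 35 31 37
f 35 37 36
f 36 37 38
f 36 38 34
f 37 31 39
f 37 39 38
f 38 39 40
f 38 40 34
f 39 31 41
f 39 41 40
f 40 41 42
f 40 42 34
f 41 31 43
f 41 43 42
f 42 43 44
f 42 44 34
f 43 31 45
f 43 45 44
f 44 45 46
f 44 46 34
f 45 31 47
f 45 47 46
f 46 47 48
f 46 48 34
f 47 31 49
f 47 49 48
f 48 49 50
f 48 50 34
f 49 31 32
f 49 32 50
f 50 32 33
f 50 33 34



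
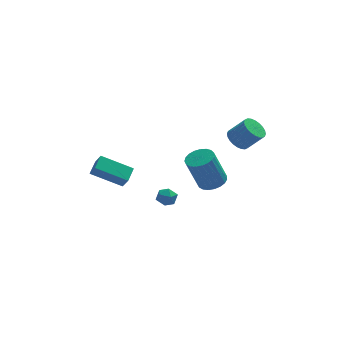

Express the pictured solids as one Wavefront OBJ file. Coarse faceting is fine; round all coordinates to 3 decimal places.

v -4.972 2.323 -1.205
v -4.568 3.139 -0.873
v -3.316 1.848 -2.052
v -2.912 2.665 -1.72
v -4.728 1.915 -0.5
v -4.324 2.732 -0.168
v -3.072 1.441 -1.347
v -2.668 2.257 -1.015
v 1.08 -0.077 -0.752
v 1.545 0.544 -0.555
v 0.844 0.457 1.369
v 0.38 -0.163 1.172
v 1.265 0.695 -0.65
v 0.564 0.609 1.274
v 0.952 0.713 -0.763
v 0.251 0.626 1.161
v 0.662 0.594 -0.874
v -0.039 0.508 1.05
v 0.444 0.359 -0.964
v -0.257 0.273 0.96
v 0.336 0.049 -1.018
v -0.365 -0.037 0.907
v 0.357 -0.283 -1.025
v -0.344 -0.369 0.9
v 0.503 -0.579 -0.985
v -0.198 -0.666 0.939
v 0.749 -0.789 -0.905
v 0.048 -0.875 1.019
v 1.052 -0.875 -0.799
v 0.351 -0.961 1.126
v 1.36 -0.823 -0.684
v 0.659 -0.91 1.24
v 1.62 -0.643 -0.581
v 0.919 -0.729 1.343
v 1.786 -0.364 -0.508
v 1.085 -0.451 1.416
v 1.831 -0.036 -0.477
v 1.13 -0.122 1.447
v 1.745 0.285 -0.494
v 1.044 0.199 1.431
v -1.481 2.539 -3.825
v -1.036 2.973 -3.983
v -0.764 1.987 -3.317
v -0.319 2.421 -3.475
v -0.782 2.574 -3.059
v -1.225 2.915 -3.373
v -0.575 2.045 -3.927
v -1.018 2.386 -4.241
v -0.475 2.668 -4.046
v -0.604 2.994 -3.509
v -1.196 1.966 -3.791
v -1.325 2.292 -3.254
v 2.274 -0.514 2.577
v 2.817 -0.586 2.109
v 3.628 -0.878 3.095
v 3.086 -0.806 3.563
v 2.836 -0.313 2.174
v 3.648 -0.605 3.16
v 2.77 -0.071 2.3
v 3.581 -0.363 3.286
v 2.629 0.104 2.468
v 3.44 -0.189 3.455
v 2.433 0.184 2.653
v 3.244 -0.108 3.64
v 2.213 0.159 2.826
v 3.024 -0.133 3.813
v 2.003 0.031 2.962
v 2.814 -0.261 3.948
v 1.834 -0.18 3.038
v 2.645 -0.472 4.024
v 1.732 -0.442 3.045
v 2.543 -0.734 4.031
v 1.712 -0.715 2.98
v 2.524 -1.007 3.966
v 1.779 -0.957 2.854
v 2.59 -1.249 3.84
v 1.92 -1.131 2.685
v 2.731 -1.424 3.672
v 2.116 -1.212 2.5
v 2.927 -1.504 3.487
v 2.336 -1.187 2.327
v 3.147 -1.479 3.314
v 2.546 -1.059 2.192
v 3.357 -1.351 3.178
v 2.715 -0.848 2.116
v 3.526 -1.14 3.102
f 2 4 1
f 5 2 1
f 1 4 3
f 3 5 1
f 2 8 4
f 6 2 5
f 6 8 2
f 4 8 3
f 7 5 3
f 3 8 7
f 7 6 5
f 8 6 7
f 10 9 13
f 10 13 11
f 11 13 14
f 11 14 12
f 13 9 15
f 13 15 14
f 14 15 16
f 14 16 12
f 15 9 17
f 15 17 16
f 16 17 18
f 16 18 12
f 17 9 19
f 17 19 18
f 18 19 20
f 18 20 12
f 19 9 21
f 19 21 20
f 20 21 22
f 20 22 12
f 21 9 23
f 21 23 22
f 22 23 24
f 22 24 12
f 23 9 25
f 23 25 24
f 24 25 26
f 24 26 12
f 25 9 27
f 25 27 26
f 26 27 28
f 26 28 12
f 27 9 29
f 27 29 28
f 28 29 30
f 28 30 12
f 29 9 31
f 29 31 30
f 30 31 32
f 30 32 12
f 31 9 33
f 31 33 32
f 32 33 34
f 32 34 12
f 33 9 35
f 33 35 34
f 34 35 36
f 34 36 12
f 35 9 37
f 35 37 36
f 36 37 38
f 36 38 12
f 37 9 39
f 37 39 38
f 38 39 40
f 38 40 12
f 39 9 10
f 39 10 40
f 40 10 11
f 40 11 12
f 41 52 46
f 41 46 42
f 41 42 48
f 41 48 51
f 41 51 52
f 42 46 50
f 46 52 45
f 52 51 43
f 51 48 47
f 48 42 49
f 44 50 45
f 44 45 43
f 44 43 47
f 44 47 49
f 44 49 50
f 45 50 46
f 43 45 52
f 47 43 51
f 49 47 48
f 50 49 42
f 54 53 57
f 54 57 55
f 55 57 58
f 55 58 56
f 57 53 59
f 57 59 58
f 58 59 60
f 58 60 56
f 59 53 61
f 59 61 60
f 60 61 62
f 60 62 56
f 61 53 63
f 61 63 62
f 62 63 64
f 62 64 56
f 63 53 65
f 63 65 64
f 64 65 66
f 64 66 56
f 65 53 67
f 65 67 66
f 66 67 68
f 66 68 56
f 67 53 69
f 67 69 68
f 68 69 70
f 68 70 56
f 69 53 71
f 69 71 70
f 70 71 72
f 70 72 56
f 71 53 73
f 71 73 72
f 72 73 74
f 72 74 56
f 73 53 75
f 73 75 74
f 74 75 76
f 74 76 56
f 75 53 77
f 75 77 76
f 76 77 78
f 76 78 56
f 77 53 79
f 77 79 78
f 78 79 80
f 78 80 56
f 79 53 81
f 79 81 80
f 80 81 82
f 80 82 56
f 81 53 83
f 81 83 82
f 82 83 84
f 82 84 56
f 83 53 85
f 83 85 84
f 84 85 86
f 84 86 56
f 85 53 54
f 85 54 86
f 86 54 55
f 86 55 56



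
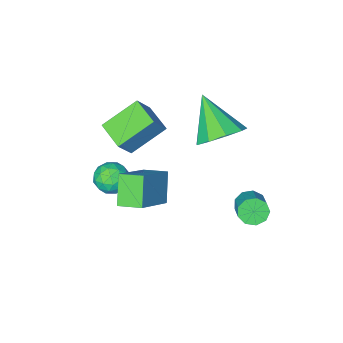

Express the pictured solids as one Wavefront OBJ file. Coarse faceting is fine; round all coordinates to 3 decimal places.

v -3.865 2.822 -3.16
v -3.27 2.615 -3.319
v -2.78 3.531 -2.679
v -3.375 3.738 -2.52
v -3.416 2.905 -3.623
v -2.926 3.821 -2.982
v -3.772 3.157 -3.71
v -3.282 4.072 -3.069
v -4.172 3.251 -3.54
v -3.682 4.167 -2.899
v -4.428 3.145 -3.192
v -3.938 4.061 -2.552
v -4.421 2.888 -2.829
v -3.931 3.804 -2.189
v -4.153 2.6 -2.622
v -3.664 3.516 -1.981
v -3.751 2.416 -2.666
v -3.261 3.332 -2.026
v -3.402 2.422 -2.941
v -2.912 3.337 -2.301
v -0.039 -0.254 -1.617
v 0.711 -0.054 -1.758
v 0.109 -1.306 -2.322
v 0.859 -1.106 -2.463
v 0.64 -1.327 -1.739
v 0.548 -0.677 -1.303
v 0.272 -0.683 -2.777
v 0.18 -0.033 -2.341
v 0.903 -0.319 -2.475
v 1.13 -0.717 -1.833
v -0.31 -0.643 -2.247
v -0.083 -1.041 -1.605
v 0.323 -0.061 -1.625
v 0.497 -1.299 -2.455
v 0.368 -1.429 -2.029
v 0.809 -1.311 -2.112
v 0.227 -0.428 -1.358
v 0.668 -0.31 -1.441
v 0.626 -1.059 -1.43
v 0.152 -1.05 -2.639
v 0.593 -0.932 -2.722
v 0.011 -0.049 -1.968
v 0.452 0.069 -2.051
v 0.194 -0.301 -2.65
v 0.876 -0.1 -2.13
v 0.964 -0.718 -2.545
v 0.619 -0.47 -2.729
v 0.565 -0.087 -2.473
v 1.01 -0.334 -1.753
v 1.097 -0.952 -2.167
v 0.968 -1.082 -1.742
v 0.914 -0.7 -1.485
v 1.123 -0.49 -2.174
v -0.277 -0.408 -1.913
v -0.19 -1.026 -2.327
v -0.094 -0.66 -2.595
v -0.148 -0.278 -2.338
v -0.144 -0.642 -1.535
v -0.056 -1.26 -1.95
v 0.255 -1.273 -1.607
v 0.201 -0.89 -1.351
v -0.303 -0.87 -1.906
v -2.816 2.231 1.432
v -1.965 2.635 1.941
v -2.924 0.729 2.808
v -2.58 2.927 2.211
v -3.305 2.893 2.117
v -3.801 2.55 1.702
v -3.836 2.058 1.162
v -3.394 1.647 0.748
v -2.681 1.509 0.654
v -2.031 1.71 0.925
v -1.748 2.155 1.433
v -1.355 -0.578 1.723
v -0.671 -0.41 2.695
v -1.31 0.696 1.471
v -0.626 0.864 2.443
v 0.106 -0.824 0.737
v 0.79 -0.656 1.709
v 0.151 0.45 0.485
v 0.835 0.618 1.457
v -0.362 2.157 -1.565
v -0.911 1.402 -0.496
v 1.205 2.894 -0.24
v 0.655 2.139 0.829
v 0.245 1.341 -1.829
v -0.305 0.586 -0.76
v 1.811 2.078 -0.504
v 1.262 1.323 0.565
f 2 1 5
f 2 5 3
f 3 5 6
f 3 6 4
f 5 1 7
f 5 7 6
f 6 7 8
f 6 8 4
f 7 1 9
f 7 9 8
f 8 9 10
f 8 10 4
f 9 1 11
f 9 11 10
f 10 11 12
f 10 12 4
f 11 1 13
f 11 13 12
f 12 13 14
f 12 14 4
f 13 1 15
f 13 15 14
f 14 15 16
f 14 16 4
f 15 1 17
f 15 17 16
f 16 17 18
f 16 18 4
f 17 1 19
f 17 19 18
f 18 19 20
f 18 20 4
f 19 1 2
f 19 2 20
f 20 2 3
f 20 3 4
f 21 58 37
f 58 32 61
f 37 61 26
f 58 61 37
f 21 37 33
f 37 26 38
f 33 38 22
f 37 38 33
f 21 33 42
f 33 22 43
f 42 43 28
f 33 43 42
f 21 42 54
f 42 28 57
f 54 57 31
f 42 57 54
f 21 54 58
f 54 31 62
f 58 62 32
f 54 62 58
f 22 38 49
f 38 26 52
f 49 52 30
f 38 52 49
f 26 61 39
f 61 32 60
f 39 60 25
f 61 60 39
f 32 62 59
f 62 31 55
f 59 55 23
f 62 55 59
f 31 57 56
f 57 28 44
f 56 44 27
f 57 44 56
f 28 43 48
f 43 22 45
f 48 45 29
f 43 45 48
f 24 50 36
f 50 30 51
f 36 51 25
f 50 51 36
f 24 36 34
f 36 25 35
f 34 35 23
f 36 35 34
f 24 34 41
f 34 23 40
f 41 40 27
f 34 40 41
f 24 41 46
f 41 27 47
f 46 47 29
f 41 47 46
f 24 46 50
f 46 29 53
f 50 53 30
f 46 53 50
f 25 51 39
f 51 30 52
f 39 52 26
f 51 52 39
f 23 35 59
f 35 25 60
f 59 60 32
f 35 60 59
f 27 40 56
f 40 23 55
f 56 55 31
f 40 55 56
f 29 47 48
f 47 27 44
f 48 44 28
f 47 44 48
f 30 53 49
f 53 29 45
f 49 45 22
f 53 45 49
f 64 63 66
f 64 66 65
f 66 63 67
f 66 67 65
f 67 63 68
f 67 68 65
f 68 63 69
f 68 69 65
f 69 63 70
f 69 70 65
f 70 63 71
f 70 71 65
f 71 63 72
f 71 72 65
f 72 63 73
f 72 73 65
f 73 63 64
f 73 64 65
f 75 77 74
f 78 75 74
f 74 77 76
f 76 78 74
f 75 81 77
f 79 75 78
f 79 81 75
f 77 81 76
f 80 78 76
f 76 81 80
f 80 79 78
f 81 79 80
f 83 85 82
f 86 83 82
f 82 85 84
f 84 86 82
f 83 89 85
f 87 83 86
f 87 89 83
f 85 89 84
f 88 86 84
f 84 89 88
f 88 87 86
f 89 87 88



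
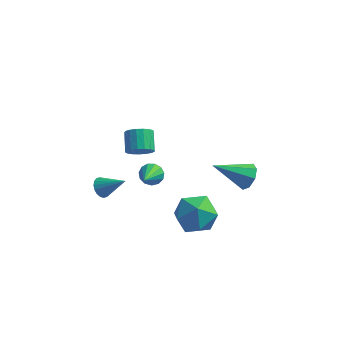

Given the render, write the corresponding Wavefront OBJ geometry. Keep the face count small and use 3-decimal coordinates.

v -1.581 -2.547 -0.687
v -1.261 -2.756 -1.122
v -0.399 -2.553 0.187
v -1.238 -2.501 -1.152
v -1.283 -2.254 -1.089
v -1.387 -2.066 -0.946
v -1.53 -1.973 -0.752
v -1.683 -1.993 -0.545
v -1.815 -2.124 -0.366
v -1.902 -2.338 -0.251
v -1.925 -2.593 -0.222
v -1.88 -2.839 -0.284
v -1.776 -3.028 -0.427
v -1.633 -3.121 -0.621
v -1.48 -3.1 -0.828
v -1.347 -2.97 -1.007
v -0.091 0.621 -2.4
v 0.527 0.552 -2.55
v -0.009 -0.861 -1.38
v 0.517 0.756 -2.253
v 0.314 0.917 -2.002
v -0.018 0.984 -1.878
v -0.373 0.936 -1.919
v -0.639 0.787 -2.113
v -0.73 0.586 -2.398
v -0.619 0.396 -2.683
v -0.34 0.277 -2.879
v 0.018 0.267 -2.922
v 0.341 0.37 -2.799
v 4.139 3.236 -4.017
v 4.547 3.331 -3.336
v 2.461 2.604 -2.923
v 4.248 3.838 -3.502
v 3.884 3.993 -3.97
v 3.67 3.704 -4.465
v 3.73 3.141 -4.698
v 4.03 2.634 -4.532
v 4.393 2.479 -4.064
v 4.608 2.768 -3.569
v 0.156 -1.958 2.072
v 0.813 -1.851 2.254
v 0.501 -0.955 2.85
v -0.156 -1.062 2.668
v 0.778 -1.677 1.975
v 0.467 -0.781 2.571
v 0.602 -1.568 1.719
v 0.29 -0.672 2.314
v 0.323 -1.548 1.543
v 0.011 -0.652 2.138
v 0.006 -1.622 1.488
v -0.306 -0.726 2.084
v -0.277 -1.773 1.568
v -0.589 -0.877 2.163
v -0.461 -1.967 1.763
v -0.772 -1.071 2.358
v -0.503 -2.158 2.028
v -0.815 -1.262 2.624
v -0.395 -2.303 2.304
v -0.706 -1.408 2.9
v -0.16 -2.37 2.527
v -0.471 -1.474 3.122
v 0.147 -2.342 2.645
v -0.164 -1.446 3.241
v 0.456 -2.226 2.633
v 0.145 -1.33 3.228
v 0.696 -2.049 2.492
v 0.385 -1.153 3.087
v 2.699 -1.999 -0.883
v 3.826 -2.165 -1.183
v 2.494 -3.875 -0.617
v 3.621 -4.041 -0.917
v 3.355 -3.498 0.094
v 3.481 -2.339 -0.071
v 2.839 -3.701 -1.729
v 2.965 -2.542 -1.894
v 3.912 -3.217 -1.706
v 4.231 -3.091 -0.58
v 2.089 -2.949 -1.22
v 2.408 -2.823 -0.094
f 2 1 4
f 2 4 3
f 4 1 5
f 4 5 3
f 5 1 6
f 5 6 3
f 6 1 7
f 6 7 3
f 7 1 8
f 7 8 3
f 8 1 9
f 8 9 3
f 9 1 10
f 9 10 3
f 10 1 11
f 10 11 3
f 11 1 12
f 11 12 3
f 12 1 13
f 12 13 3
f 13 1 14
f 13 14 3
f 14 1 15
f 14 15 3
f 15 1 16
f 15 16 3
f 16 1 2
f 16 2 3
f 18 17 20
f 18 20 19
f 20 17 21
f 20 21 19
f 21 17 22
f 21 22 19
f 22 17 23
f 22 23 19
f 23 17 24
f 23 24 19
f 24 17 25
f 24 25 19
f 25 17 26
f 25 26 19
f 26 17 27
f 26 27 19
f 27 17 28
f 27 28 19
f 28 17 29
f 28 29 19
f 29 17 18
f 29 18 19
f 31 30 33
f 31 33 32
f 33 30 34
f 33 34 32
f 34 30 35
f 34 35 32
f 35 30 36
f 35 36 32
f 36 30 37
f 36 37 32
f 37 30 38
f 37 38 32
f 38 30 39
f 38 39 32
f 39 30 31
f 39 31 32
f 41 40 44
f 41 44 42
f 42 44 45
f 42 45 43
f 44 40 46
f 44 46 45
f 45 46 47
f 45 47 43
f 46 40 48
f 46 48 47
f 47 48 49
f 47 49 43
f 48 40 50
f 48 50 49
f 49 50 51
f 49 51 43
f 50 40 52
f 50 52 51
f 51 52 53
f 51 53 43
f 52 40 54
f 52 54 53
f 53 54 55
f 53 55 43
f 54 40 56
f 54 56 55
f 55 56 57
f 55 57 43
f 56 40 58
f 56 58 57
f 57 58 59
f 57 59 43
f 58 40 60
f 58 60 59
f 59 60 61
f 59 61 43
f 60 40 62
f 60 62 61
f 61 62 63
f 61 63 43
f 62 40 64
f 62 64 63
f 63 64 65
f 63 65 43
f 64 40 66
f 64 66 65
f 65 66 67
f 65 67 43
f 66 40 41
f 66 41 67
f 67 41 42
f 67 42 43
f 68 79 73
f 68 73 69
f 68 69 75
f 68 75 78
f 68 78 79
f 69 73 77
f 73 79 72
f 79 78 70
f 78 75 74
f 75 69 76
f 71 77 72
f 71 72 70
f 71 70 74
f 71 74 76
f 71 76 77
f 72 77 73
f 70 72 79
f 74 70 78
f 76 74 75
f 77 76 69



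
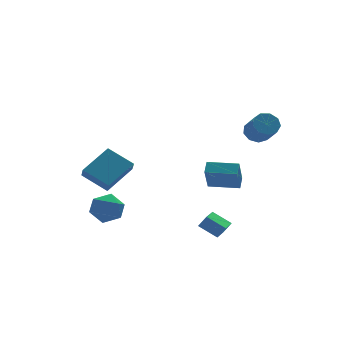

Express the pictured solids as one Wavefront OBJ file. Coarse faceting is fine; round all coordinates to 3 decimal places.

v -4.806 1.428 0.087
v -3.055 2.15 1.104
v -4.662 2.008 -0.572
v -2.911 2.73 0.444
v -3.809 0.21 -0.764
v -2.058 0.932 0.252
v -3.665 0.79 -1.424
v -1.914 1.512 -0.407
v 3.249 -3.116 3.337
v 3.977 -2.972 3.543
v 3.918 -4.181 4.59
v 3.191 -4.324 4.383
v 3.646 -2.695 3.845
v 3.587 -3.903 4.892
v 3.129 -2.614 3.909
v 3.07 -3.823 4.955
v 2.669 -2.769 3.704
v 2.61 -3.977 4.751
v 2.48 -3.085 3.328
v 2.421 -4.294 4.375
v 2.651 -3.416 2.956
v 2.592 -4.625 4.003
v 3.102 -3.607 2.762
v 3.043 -4.815 3.809
v 3.622 -3.567 2.836
v 3.563 -4.776 3.883
v 3.968 -3.317 3.145
v 3.909 -4.525 4.192
v 3.051 -1.605 -1.476
v 2.478 -2.398 0.047
v 1.607 -0.598 -1.495
v 1.034 -1.391 0.027
v 3.446 -1.029 -1.027
v 2.873 -1.822 0.495
v 2.002 -0.022 -1.047
v 1.429 -0.815 0.476
v -4.288 1.007 -3.067
v -3.369 0.525 -3.297
v -4.431 0.055 -1.643
v -3.512 -0.427 -1.873
v -3.519 0.596 -1.586
v -3.43 1.184 -2.466
v -4.37 -0.604 -2.474
v -4.281 -0.016 -3.354
v -3.42 -0.47 -2.93
v -2.894 0.271 -2.381
v -4.906 0.309 -2.559
v -4.38 1.05 -2.01
v 0.608 -3.949 -3.626
v -0.142 -3.168 -2.98
v 1.404 -2.998 -3.852
v 0.655 -2.218 -3.206
v 1.005 -4.122 -2.954
v 0.256 -3.342 -2.308
v 1.802 -3.172 -3.18
v 1.052 -2.391 -2.534
f 2 4 1
f 5 2 1
f 1 4 3
f 3 5 1
f 2 8 4
f 6 2 5
f 6 8 2
f 4 8 3
f 7 5 3
f 3 8 7
f 7 6 5
f 8 6 7
f 10 9 13
f 10 13 11
f 11 13 14
f 11 14 12
f 13 9 15
f 13 15 14
f 14 15 16
f 14 16 12
f 15 9 17
f 15 17 16
f 16 17 18
f 16 18 12
f 17 9 19
f 17 19 18
f 18 19 20
f 18 20 12
f 19 9 21
f 19 21 20
f 20 21 22
f 20 22 12
f 21 9 23
f 21 23 22
f 22 23 24
f 22 24 12
f 23 9 25
f 23 25 24
f 24 25 26
f 24 26 12
f 25 9 27
f 25 27 26
f 26 27 28
f 26 28 12
f 27 9 10
f 27 10 28
f 28 10 11
f 28 11 12
f 30 32 29
f 33 30 29
f 29 32 31
f 31 33 29
f 30 36 32
f 34 30 33
f 34 36 30
f 32 36 31
f 35 33 31
f 31 36 35
f 35 34 33
f 36 34 35
f 37 48 42
f 37 42 38
f 37 38 44
f 37 44 47
f 37 47 48
f 38 42 46
f 42 48 41
f 48 47 39
f 47 44 43
f 44 38 45
f 40 46 41
f 40 41 39
f 40 39 43
f 40 43 45
f 40 45 46
f 41 46 42
f 39 41 48
f 43 39 47
f 45 43 44
f 46 45 38
f 50 52 49
f 53 50 49
f 49 52 51
f 51 53 49
f 50 56 52
f 54 50 53
f 54 56 50
f 52 56 51
f 55 53 51
f 51 56 55
f 55 54 53
f 56 54 55

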